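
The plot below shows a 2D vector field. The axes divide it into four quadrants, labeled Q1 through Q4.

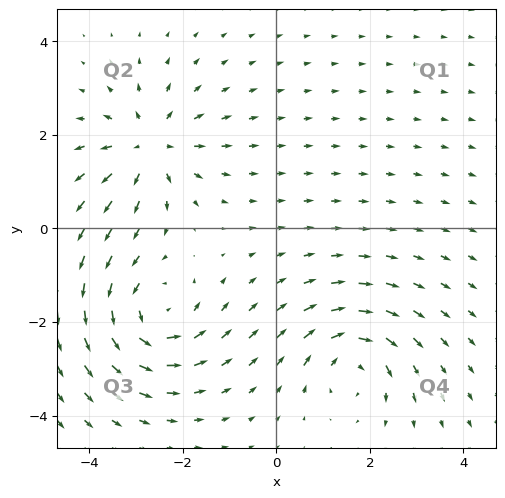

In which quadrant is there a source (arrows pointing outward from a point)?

The source sits at approximately (-2.7, 1.8), which lies in quadrant Q2. The divergence there is about +4, positive as expected for a source.

Q2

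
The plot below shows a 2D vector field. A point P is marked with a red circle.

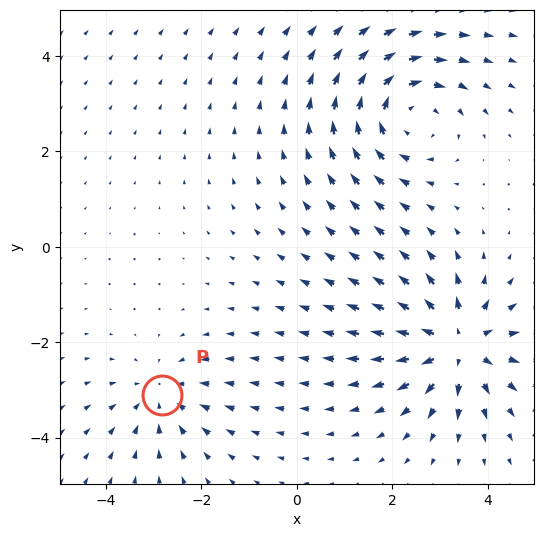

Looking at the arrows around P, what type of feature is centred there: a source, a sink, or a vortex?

At P (-2.8, -3.1) the arrows converge inward. Divergence about -3, curl ≈0 — negative divergence with near-zero curl is a sink.

sink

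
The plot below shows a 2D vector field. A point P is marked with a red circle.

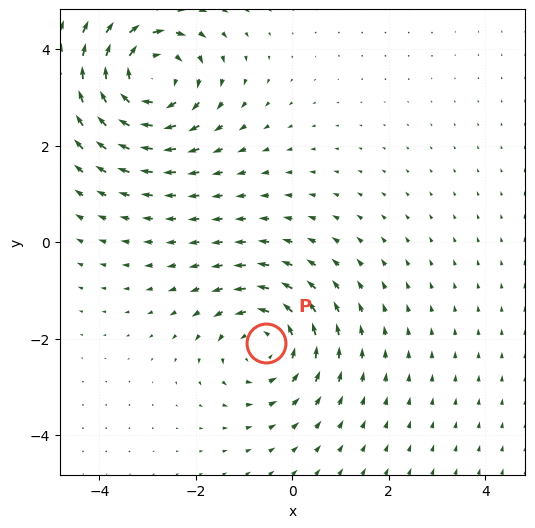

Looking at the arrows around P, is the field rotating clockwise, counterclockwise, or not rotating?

counterclockwise

Near P at (-0.5, -2.1) the arrows circulate counterclockwise. The curl (z-component) there is about +3; positive curl means counterclockwise rotation.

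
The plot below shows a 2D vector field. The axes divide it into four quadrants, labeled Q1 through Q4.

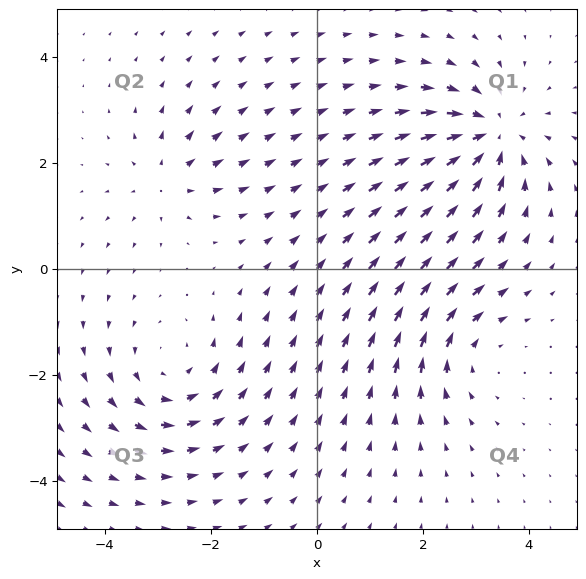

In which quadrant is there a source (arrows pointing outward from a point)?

Q2

The source sits at approximately (-2.8, 1.7), which lies in quadrant Q2. The divergence there is about +4, positive as expected for a source.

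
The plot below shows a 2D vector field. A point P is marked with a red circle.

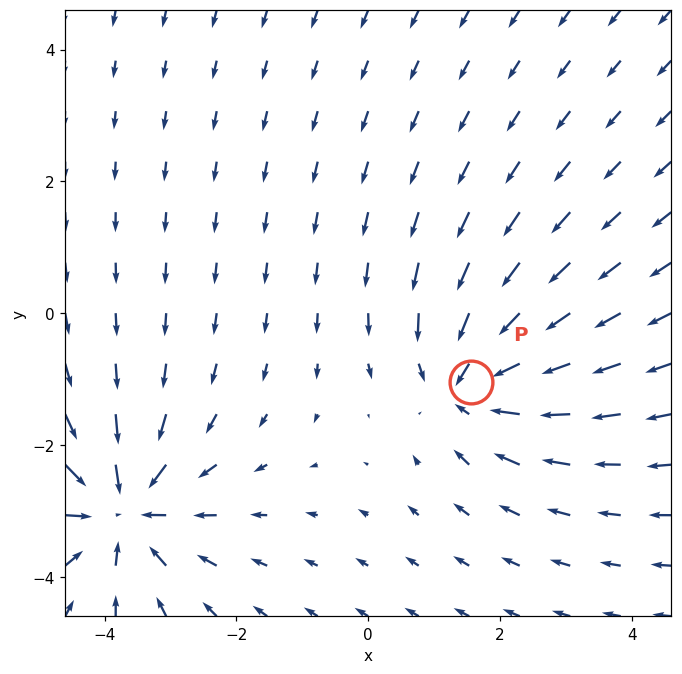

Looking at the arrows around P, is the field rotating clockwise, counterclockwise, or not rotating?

not rotating

Near P at (1.6, -1.1) the arrows show no circulation. The curl there is ≈0.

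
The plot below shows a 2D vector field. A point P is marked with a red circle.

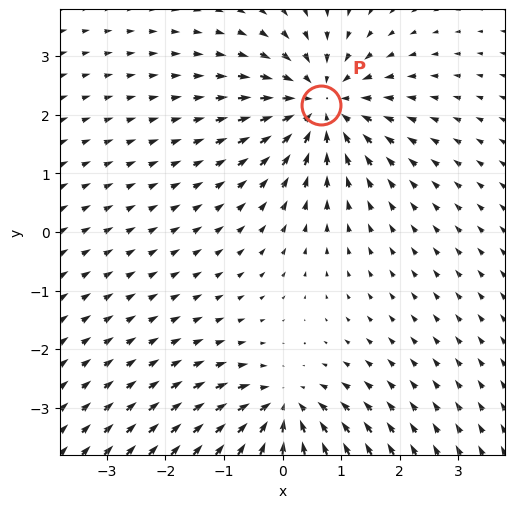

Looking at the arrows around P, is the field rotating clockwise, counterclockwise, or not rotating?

not rotating

Near P at (0.7, 2.2) the arrows show no circulation. The curl there is ≈0.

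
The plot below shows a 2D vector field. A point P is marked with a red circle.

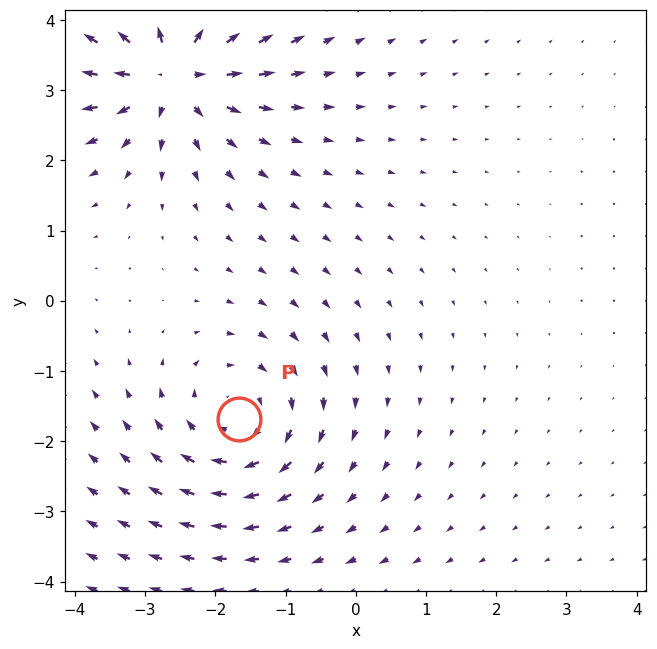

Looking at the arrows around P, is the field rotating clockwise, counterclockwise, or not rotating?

Near P at (-1.7, -1.7) the arrows circulate clockwise. The curl (z-component) there is about -3; negative curl means clockwise rotation.

clockwise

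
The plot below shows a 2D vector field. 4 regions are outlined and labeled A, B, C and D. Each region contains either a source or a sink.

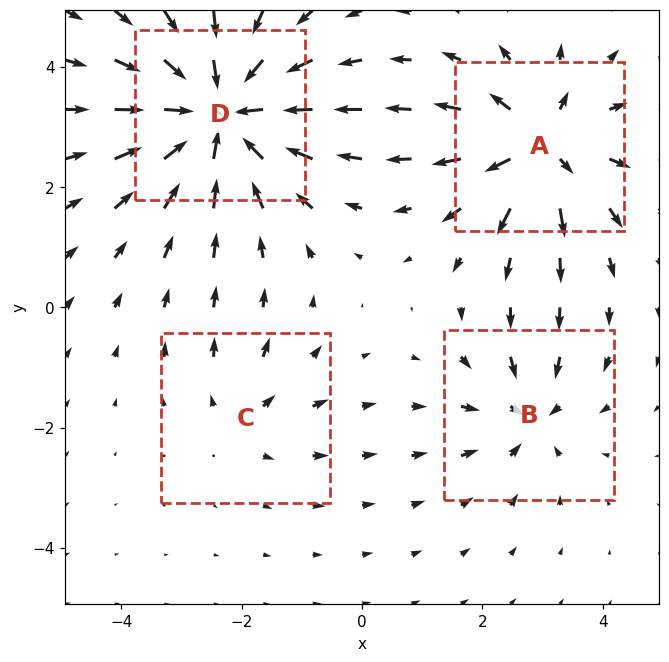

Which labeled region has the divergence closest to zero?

Divergence at each region's feature centre — A: about +6, B: about -4, C: about +3, D: about -8. Region C is closest to zero.

C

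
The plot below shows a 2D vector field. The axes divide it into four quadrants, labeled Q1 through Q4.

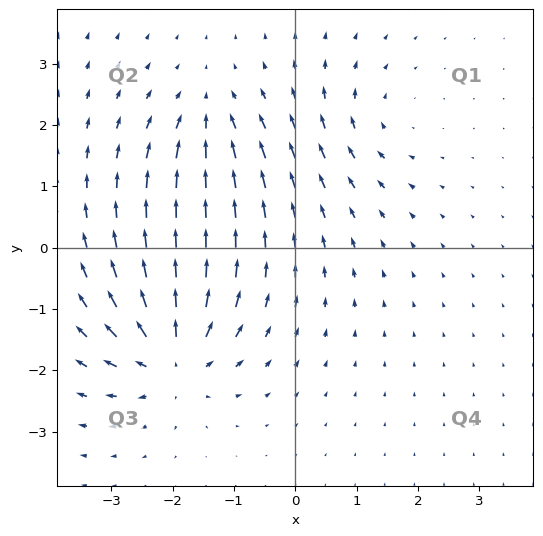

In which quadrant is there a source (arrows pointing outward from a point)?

Q3

The source sits at approximately (-2.0, -1.8), which lies in quadrant Q3. The divergence there is about +6, positive as expected for a source.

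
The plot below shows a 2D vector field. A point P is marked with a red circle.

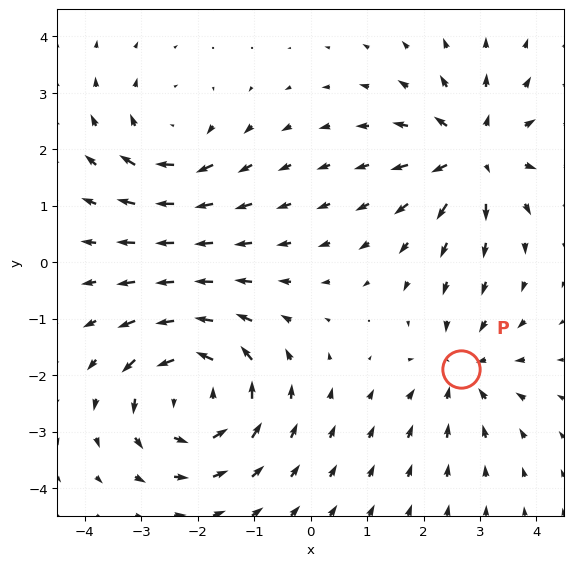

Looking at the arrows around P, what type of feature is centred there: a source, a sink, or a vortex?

sink

At P (2.7, -1.9) the arrows converge inward. Divergence about -3, curl ≈0 — negative divergence with near-zero curl is a sink.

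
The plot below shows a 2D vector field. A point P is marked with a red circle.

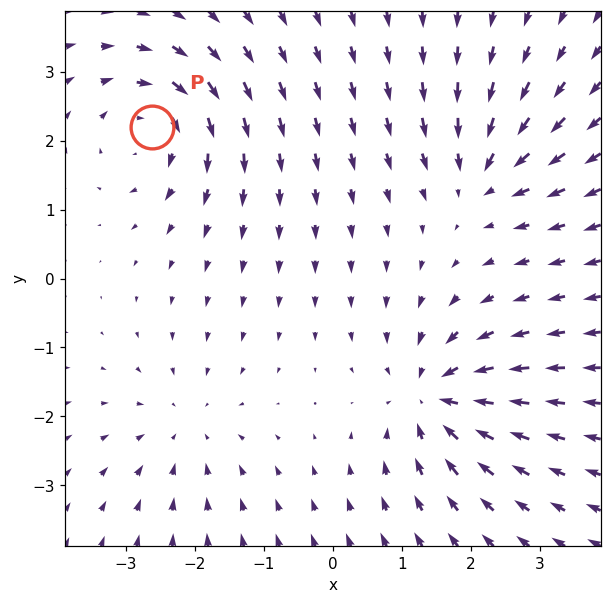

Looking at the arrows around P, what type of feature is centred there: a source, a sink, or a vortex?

At P (-2.6, 2.2) the arrows circulate clockwise. Divergence ≈0, curl about -6 — near-zero divergence with nonzero curl is a vortex.

vortex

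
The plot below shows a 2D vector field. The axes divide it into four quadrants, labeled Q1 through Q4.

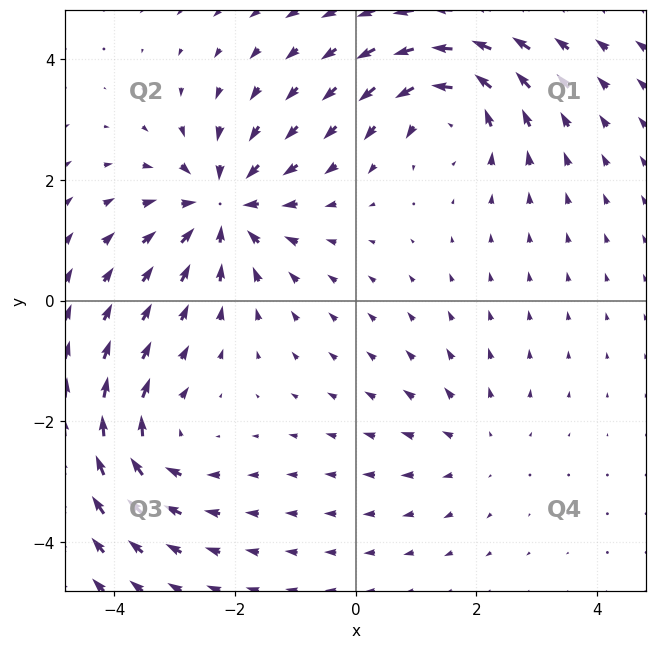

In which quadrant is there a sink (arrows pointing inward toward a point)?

Q2

The sink sits at approximately (-2.2, 1.6), which lies in quadrant Q2. The divergence there is about -5, negative as expected for a sink.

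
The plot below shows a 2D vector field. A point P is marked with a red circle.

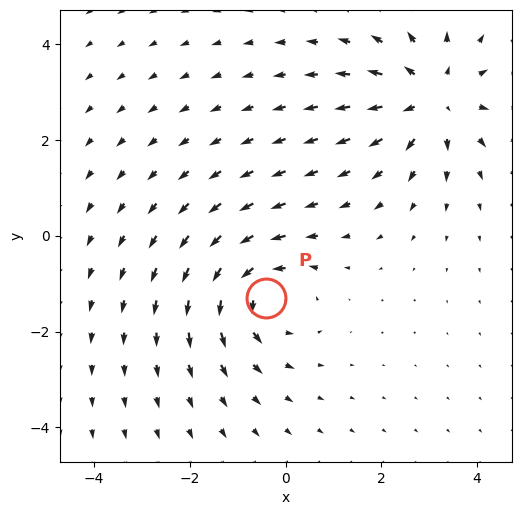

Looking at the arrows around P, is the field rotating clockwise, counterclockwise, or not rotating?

counterclockwise

Near P at (-0.4, -1.3) the arrows circulate counterclockwise. The curl (z-component) there is about +4; positive curl means counterclockwise rotation.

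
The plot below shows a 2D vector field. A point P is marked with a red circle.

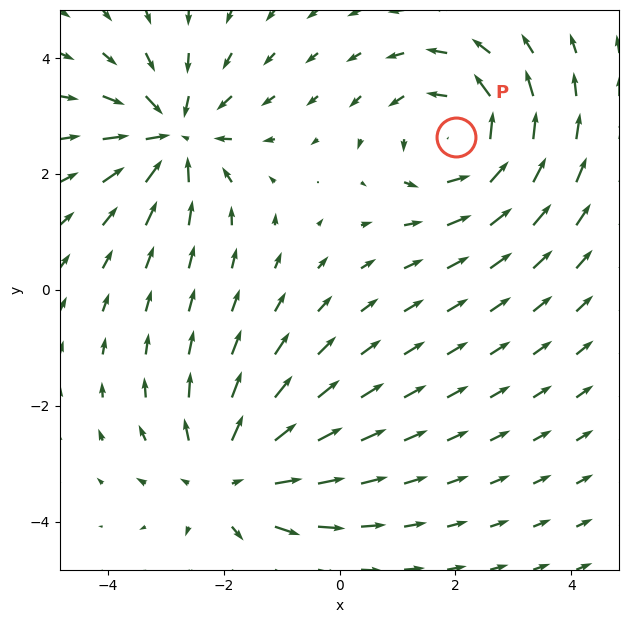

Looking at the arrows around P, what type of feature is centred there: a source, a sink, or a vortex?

vortex

At P (2.0, 2.6) the arrows circulate counterclockwise. Divergence ≈0, curl about +4 — near-zero divergence with nonzero curl is a vortex.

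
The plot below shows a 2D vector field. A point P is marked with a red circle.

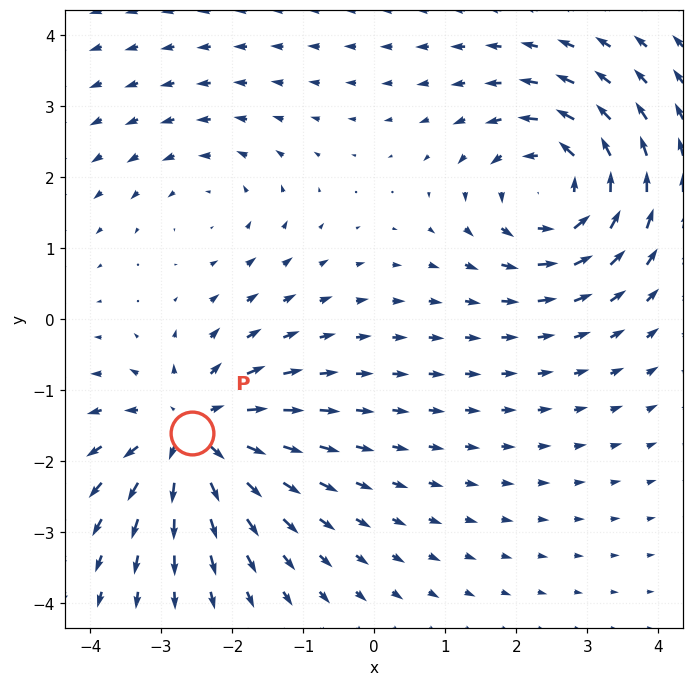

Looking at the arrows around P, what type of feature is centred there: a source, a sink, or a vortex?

source

At P (-2.6, -1.6) the arrows spread outward. Divergence about +6, curl ≈0 — positive divergence with near-zero curl is a source.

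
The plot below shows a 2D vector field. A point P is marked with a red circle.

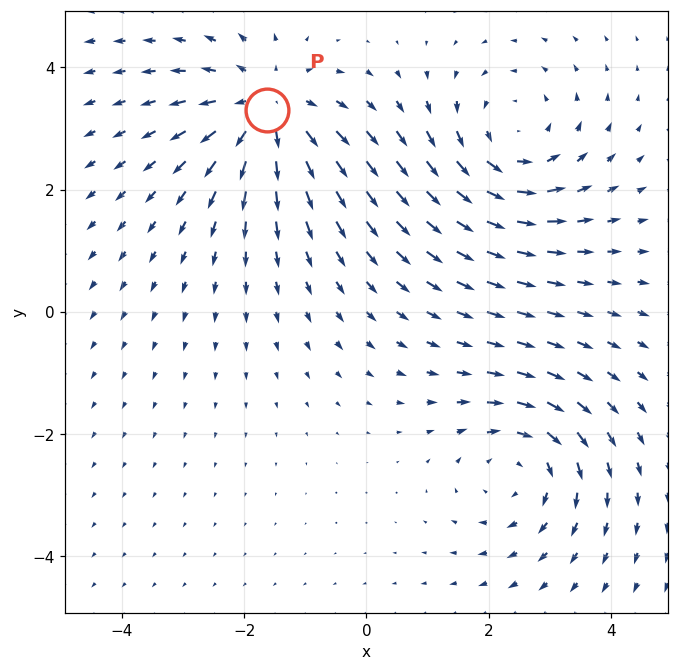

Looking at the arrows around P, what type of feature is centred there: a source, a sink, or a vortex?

At P (-1.6, 3.3) the arrows spread outward. Divergence about +5, curl ≈0 — positive divergence with near-zero curl is a source.

source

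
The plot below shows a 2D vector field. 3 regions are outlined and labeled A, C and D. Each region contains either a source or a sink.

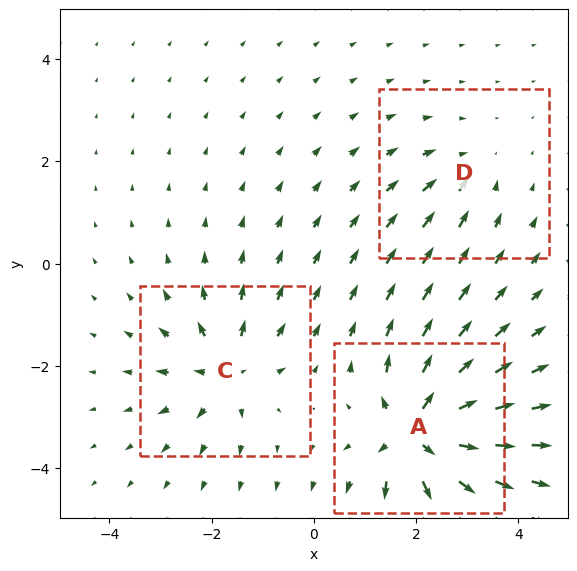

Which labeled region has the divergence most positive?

Divergence at each region's feature centre — A: about +6, C: about +4, D: about -2. Region A is most positive.

A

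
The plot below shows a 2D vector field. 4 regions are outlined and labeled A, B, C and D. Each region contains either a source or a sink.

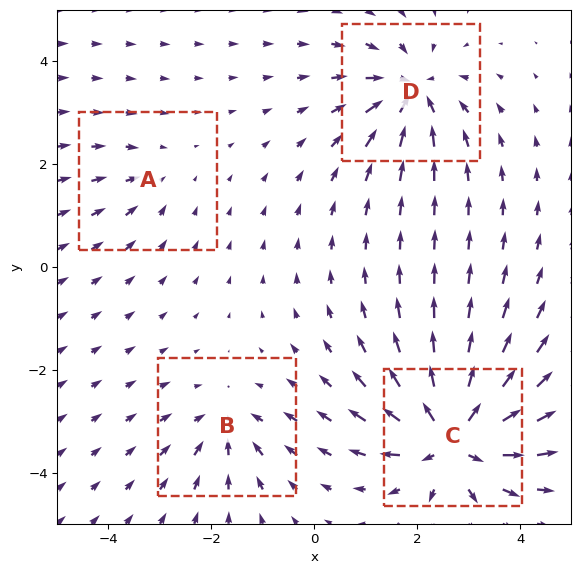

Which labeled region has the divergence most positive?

C

Divergence at each region's feature centre — A: about -2, B: about -4, C: about +9, D: about -6. Region C is most positive.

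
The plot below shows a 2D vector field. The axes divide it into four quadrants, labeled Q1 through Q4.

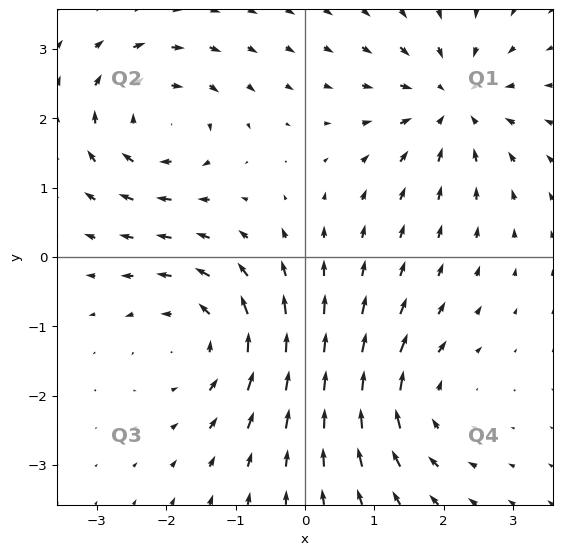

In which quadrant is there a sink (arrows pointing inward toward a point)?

The sink sits at approximately (2.1, 2.2), which lies in quadrant Q1. The divergence there is about -5, negative as expected for a sink.

Q1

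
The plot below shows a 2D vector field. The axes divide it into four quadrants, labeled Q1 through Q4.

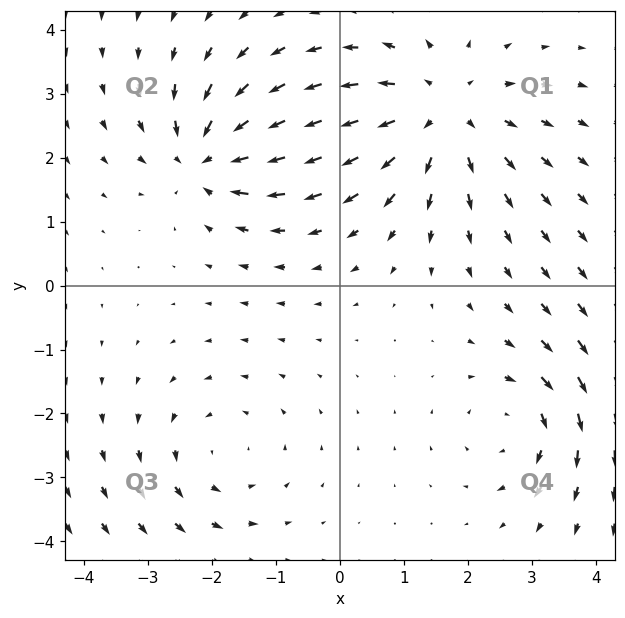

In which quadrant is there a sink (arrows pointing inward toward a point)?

Q2

The sink sits at approximately (-2.1, 2.0), which lies in quadrant Q2. The divergence there is about -5, negative as expected for a sink.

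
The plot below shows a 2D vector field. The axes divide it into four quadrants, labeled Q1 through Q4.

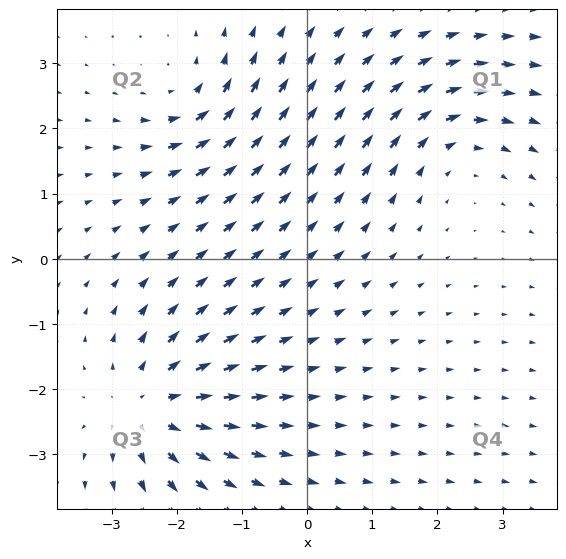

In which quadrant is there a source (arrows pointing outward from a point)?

Q3

The source sits at approximately (-2.4, -2.3), which lies in quadrant Q3. The divergence there is about +5, positive as expected for a source.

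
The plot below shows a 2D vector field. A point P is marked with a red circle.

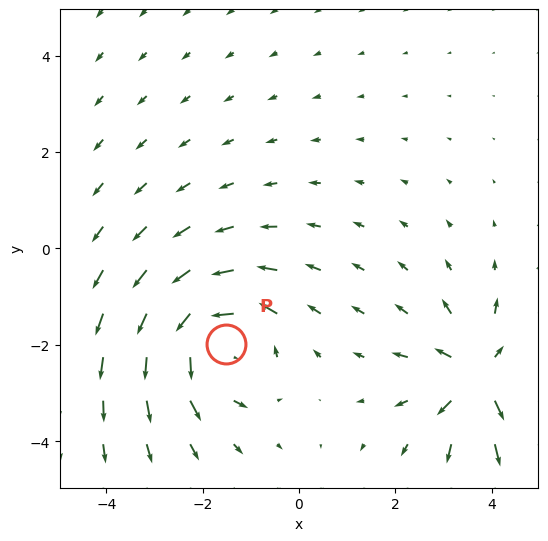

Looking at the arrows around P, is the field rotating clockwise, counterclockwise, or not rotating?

counterclockwise

Near P at (-1.5, -2.0) the arrows circulate counterclockwise. The curl (z-component) there is about +6; positive curl means counterclockwise rotation.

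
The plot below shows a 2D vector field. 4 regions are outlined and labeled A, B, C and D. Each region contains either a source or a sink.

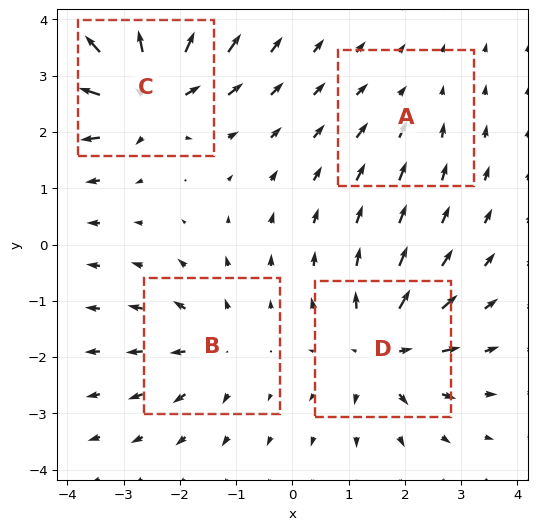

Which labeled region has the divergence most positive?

Divergence at each region's feature centre — A: about -2, B: about +4, C: about +9, D: about +6. Region C is most positive.

C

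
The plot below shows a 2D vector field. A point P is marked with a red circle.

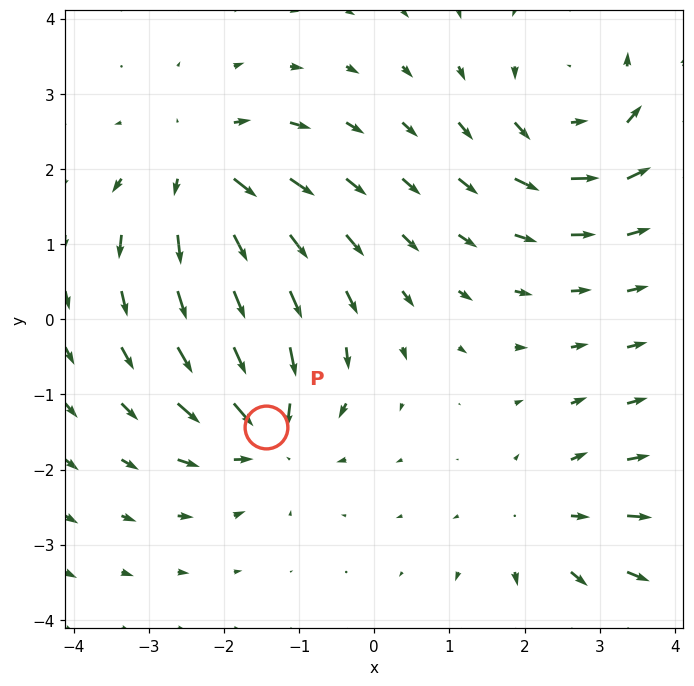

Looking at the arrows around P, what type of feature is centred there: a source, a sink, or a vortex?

At P (-1.4, -1.4) the arrows converge inward. Divergence about -6, curl ≈0 — negative divergence with near-zero curl is a sink.

sink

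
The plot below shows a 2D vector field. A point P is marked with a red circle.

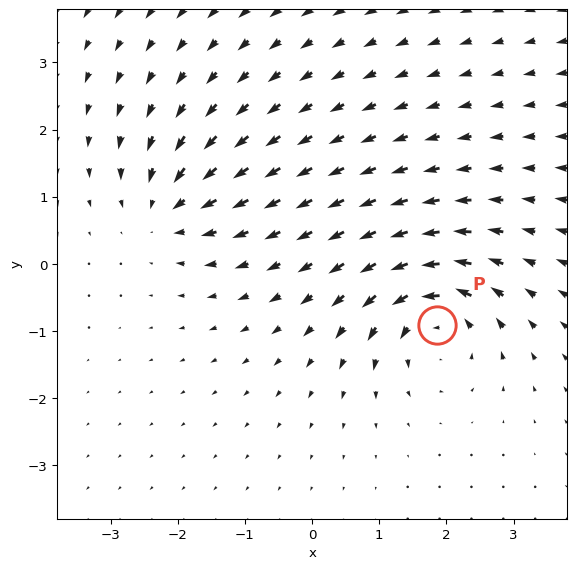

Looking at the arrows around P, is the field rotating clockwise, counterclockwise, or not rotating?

Near P at (1.9, -0.9) the arrows circulate counterclockwise. The curl (z-component) there is about +5; positive curl means counterclockwise rotation.

counterclockwise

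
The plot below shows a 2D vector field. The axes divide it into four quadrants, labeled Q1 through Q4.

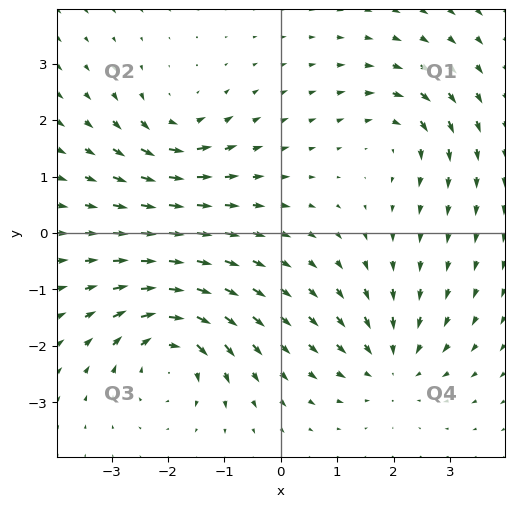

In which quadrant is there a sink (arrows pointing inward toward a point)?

Q4

The sink sits at approximately (2.0, -2.3), which lies in quadrant Q4. The divergence there is about -4, negative as expected for a sink.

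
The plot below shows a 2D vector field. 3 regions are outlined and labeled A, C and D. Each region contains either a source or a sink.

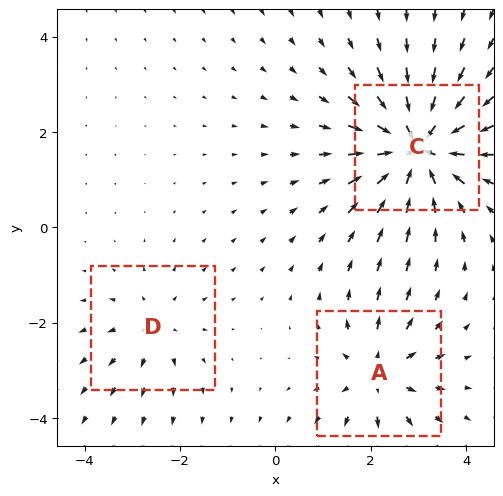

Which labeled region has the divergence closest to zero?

D

Divergence at each region's feature centre — A: about +3, C: about -6, D: about +2. Region D is closest to zero.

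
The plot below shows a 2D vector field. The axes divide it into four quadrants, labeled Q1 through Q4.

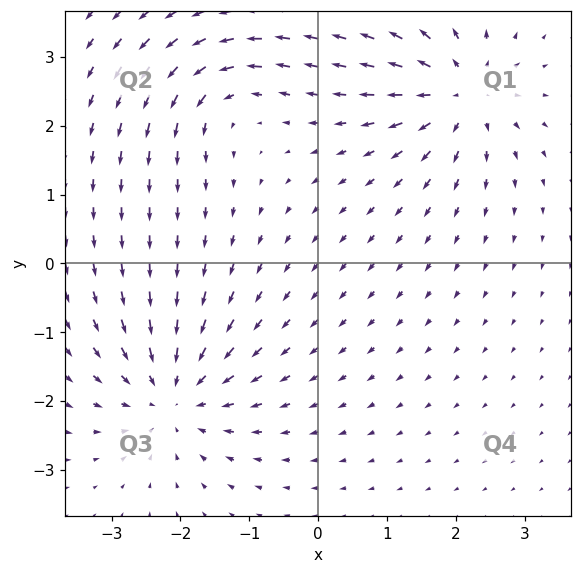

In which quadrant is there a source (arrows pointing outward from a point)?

Q1

The source sits at approximately (2.1, 2.5), which lies in quadrant Q1. The divergence there is about +6, positive as expected for a source.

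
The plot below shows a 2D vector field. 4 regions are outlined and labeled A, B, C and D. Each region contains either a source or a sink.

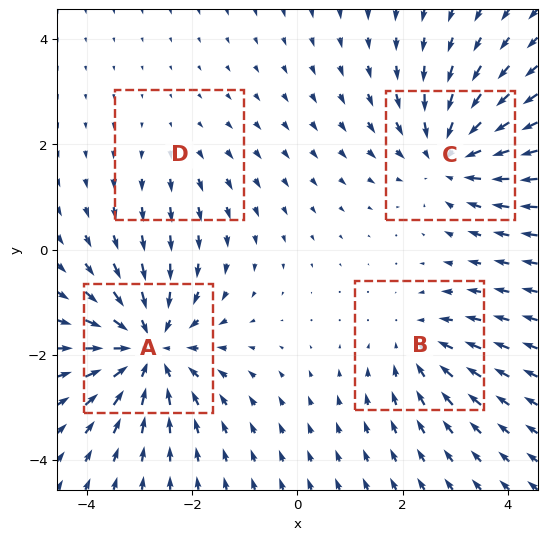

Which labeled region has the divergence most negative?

Divergence at each region's feature centre — A: about -6, B: about -3, C: about -5, D: about +2. Region A is most negative.

A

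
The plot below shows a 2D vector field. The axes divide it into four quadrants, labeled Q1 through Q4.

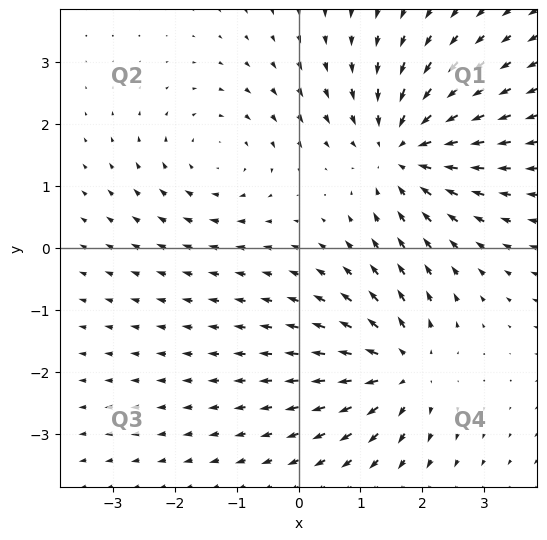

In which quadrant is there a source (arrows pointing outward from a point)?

The source sits at approximately (1.6, -1.9), which lies in quadrant Q4. The divergence there is about +5, positive as expected for a source.

Q4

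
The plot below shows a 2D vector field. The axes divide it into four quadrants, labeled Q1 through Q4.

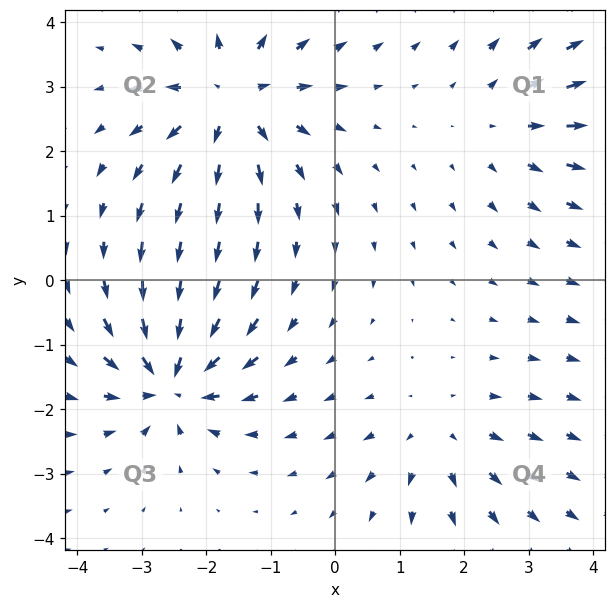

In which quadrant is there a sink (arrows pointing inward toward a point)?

Q3

The sink sits at approximately (-2.5, -1.5), which lies in quadrant Q3. The divergence there is about -6, negative as expected for a sink.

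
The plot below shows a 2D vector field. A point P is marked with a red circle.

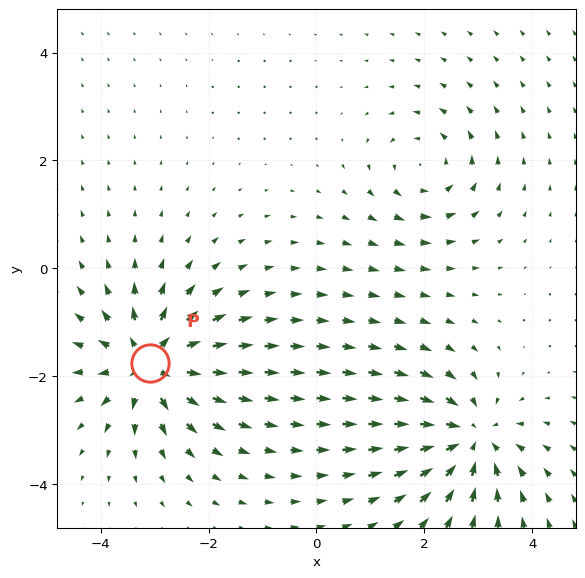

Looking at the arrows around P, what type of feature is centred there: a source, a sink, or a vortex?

At P (-3.1, -1.8) the arrows spread outward. Divergence about +6, curl ≈0 — positive divergence with near-zero curl is a source.

source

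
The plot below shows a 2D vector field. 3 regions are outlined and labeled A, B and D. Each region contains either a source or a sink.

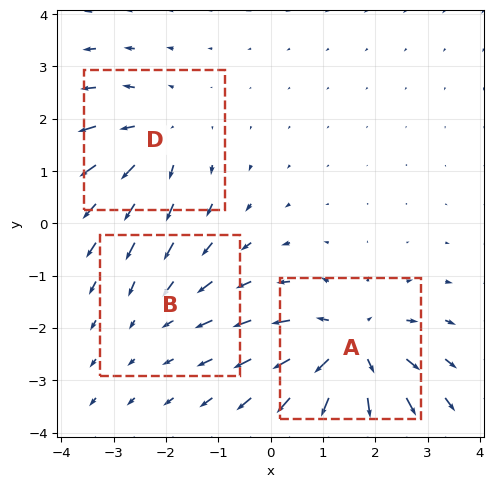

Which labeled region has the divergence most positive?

A

Divergence at each region's feature centre — A: about +5, B: about -2, D: about +3. Region A is most positive.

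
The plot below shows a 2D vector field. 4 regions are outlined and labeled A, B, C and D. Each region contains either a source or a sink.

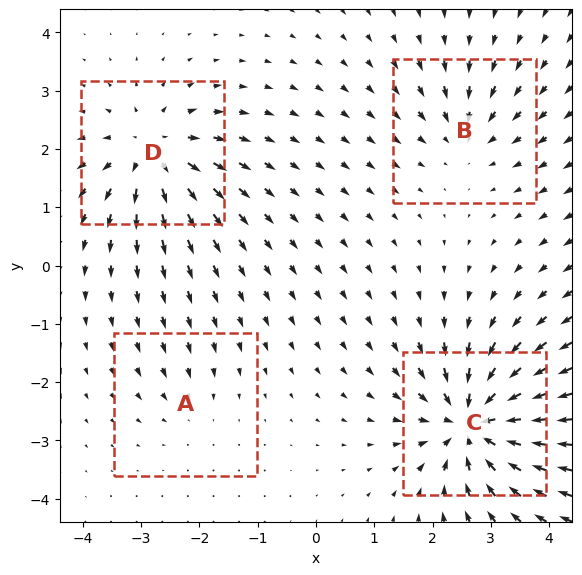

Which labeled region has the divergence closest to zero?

Divergence at each region's feature centre — A: about -2, B: about -4, C: about -9, D: about +6. Region A is closest to zero.

A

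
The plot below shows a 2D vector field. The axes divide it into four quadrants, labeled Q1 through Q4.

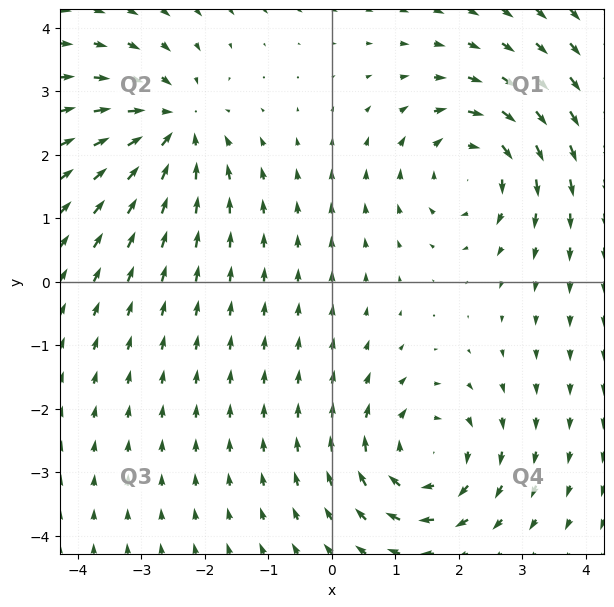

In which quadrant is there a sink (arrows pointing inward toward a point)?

The sink sits at approximately (-2.5, 2.4), which lies in quadrant Q2. The divergence there is about -5, negative as expected for a sink.

Q2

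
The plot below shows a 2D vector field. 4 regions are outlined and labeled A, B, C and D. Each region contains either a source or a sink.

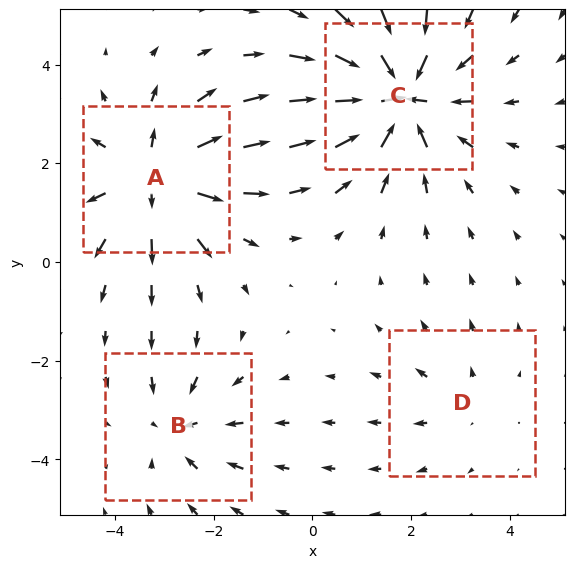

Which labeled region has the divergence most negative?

Divergence at each region's feature centre — A: about +5, B: about -3, C: about -6, D: about +2. Region C is most negative.

C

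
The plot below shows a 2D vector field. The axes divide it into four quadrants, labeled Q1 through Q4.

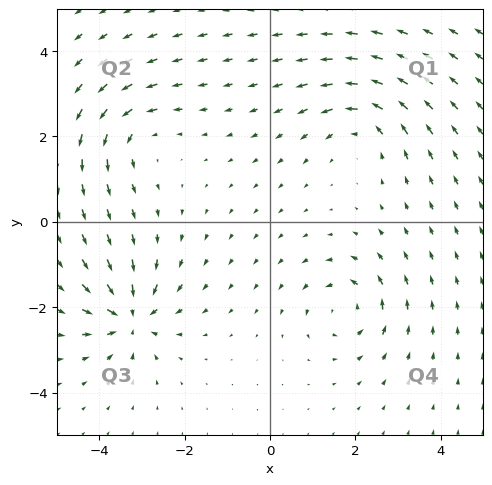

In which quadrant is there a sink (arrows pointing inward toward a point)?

The sink sits at approximately (-3.3, -2.2), which lies in quadrant Q3. The divergence there is about -6, negative as expected for a sink.

Q3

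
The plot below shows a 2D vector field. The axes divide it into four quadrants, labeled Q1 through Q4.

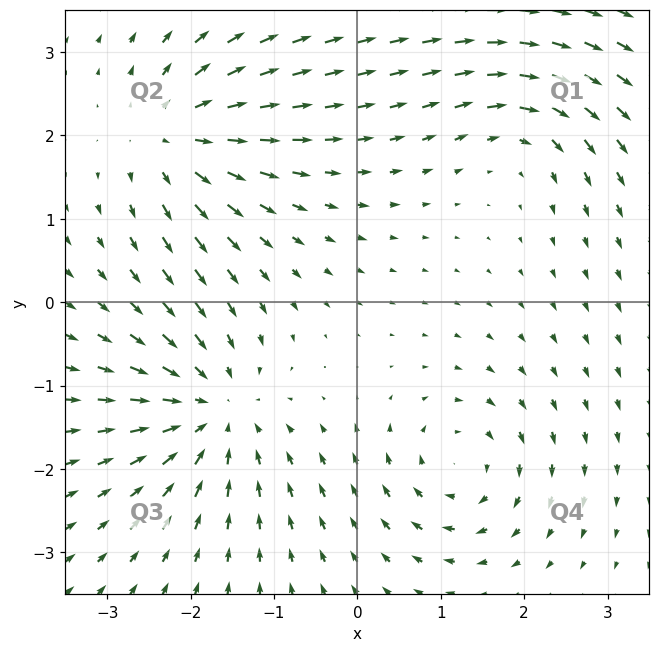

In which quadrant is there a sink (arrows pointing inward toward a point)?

Q3

The sink sits at approximately (-1.7, -1.3), which lies in quadrant Q3. The divergence there is about -6, negative as expected for a sink.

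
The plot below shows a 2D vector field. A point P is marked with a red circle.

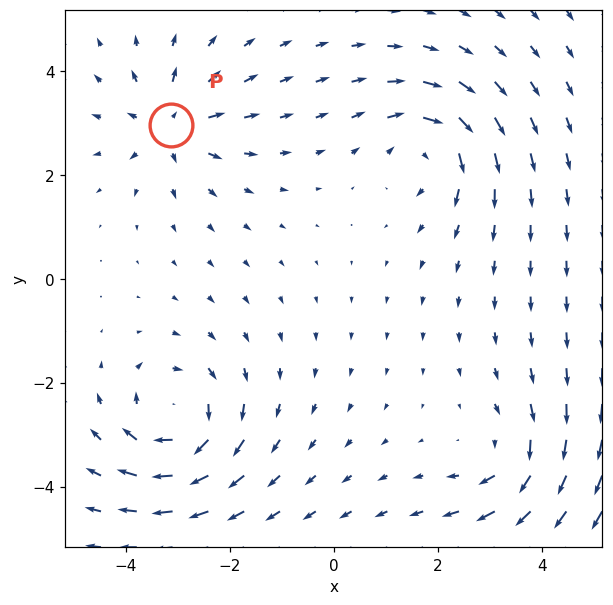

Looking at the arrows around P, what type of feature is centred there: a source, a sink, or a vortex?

At P (-3.1, 3.0) the arrows spread outward. Divergence about +4, curl ≈0 — positive divergence with near-zero curl is a source.

source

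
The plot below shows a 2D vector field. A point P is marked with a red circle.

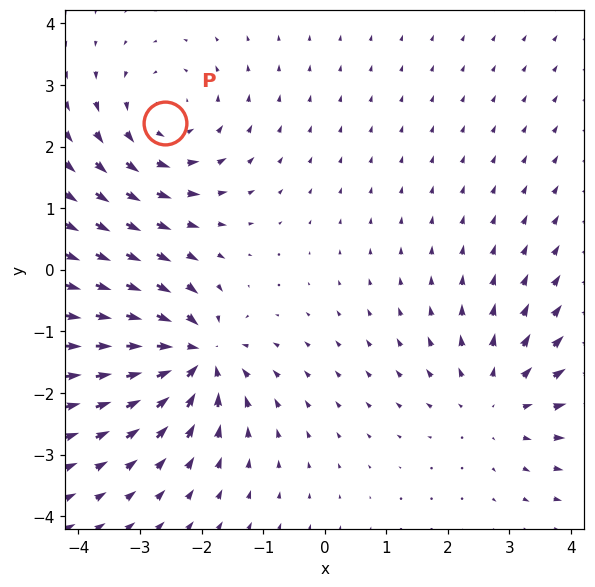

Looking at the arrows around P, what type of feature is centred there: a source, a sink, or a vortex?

vortex

At P (-2.6, 2.4) the arrows circulate counterclockwise. Divergence ≈0, curl about +3 — near-zero divergence with nonzero curl is a vortex.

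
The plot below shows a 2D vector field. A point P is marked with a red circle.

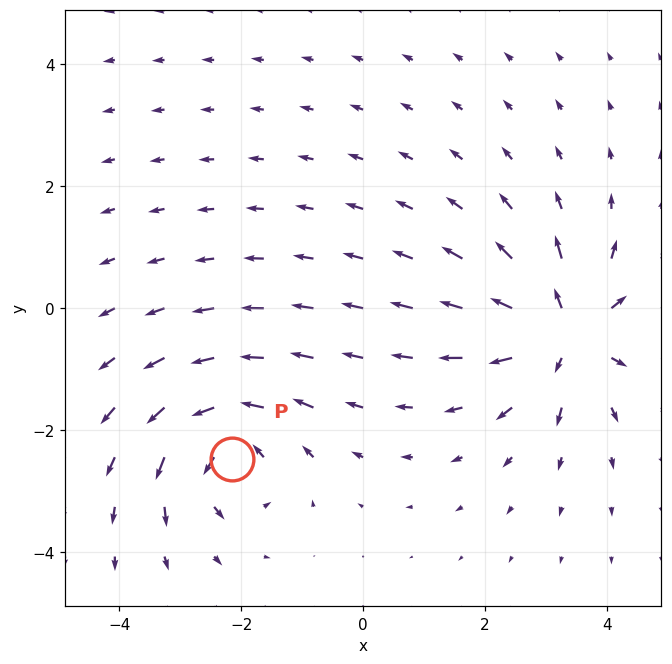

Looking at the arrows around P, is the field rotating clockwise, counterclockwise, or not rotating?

counterclockwise

Near P at (-2.2, -2.5) the arrows circulate counterclockwise. The curl (z-component) there is about +6; positive curl means counterclockwise rotation.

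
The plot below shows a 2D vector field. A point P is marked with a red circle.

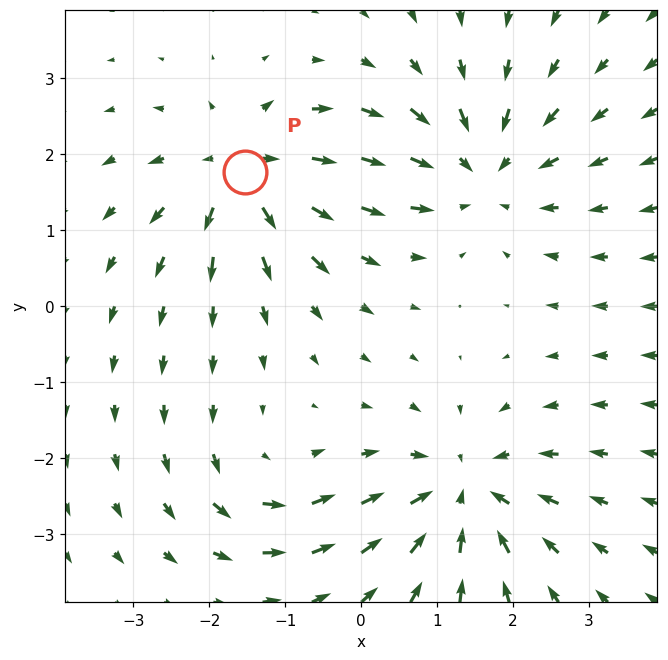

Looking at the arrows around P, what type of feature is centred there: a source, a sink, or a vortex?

At P (-1.5, 1.8) the arrows spread outward. Divergence about +6, curl ≈0 — positive divergence with near-zero curl is a source.

source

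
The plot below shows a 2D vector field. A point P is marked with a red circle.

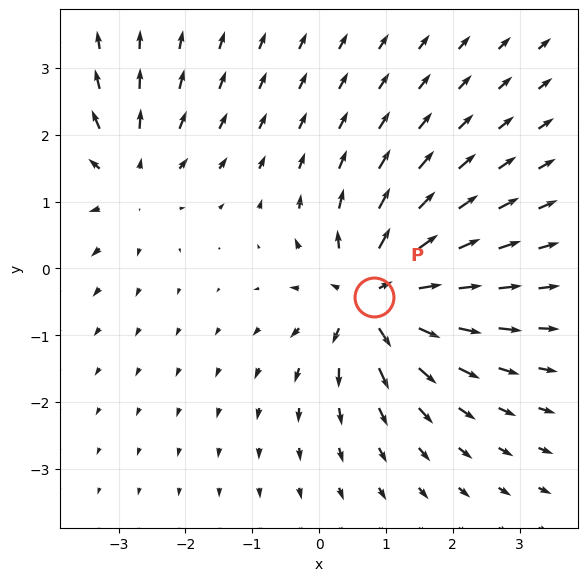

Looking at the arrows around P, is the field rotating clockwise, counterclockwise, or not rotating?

Near P at (0.8, -0.4) the arrows show no circulation. The curl there is ≈0.

not rotating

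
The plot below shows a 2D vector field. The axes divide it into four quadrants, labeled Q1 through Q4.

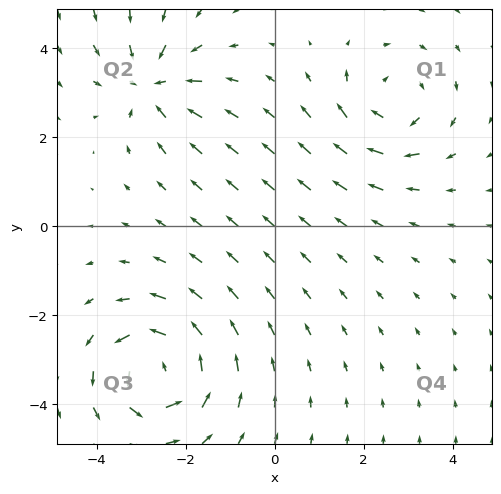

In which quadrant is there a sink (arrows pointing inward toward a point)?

Q2

The sink sits at approximately (-2.8, 3.2), which lies in quadrant Q2. The divergence there is about -4, negative as expected for a sink.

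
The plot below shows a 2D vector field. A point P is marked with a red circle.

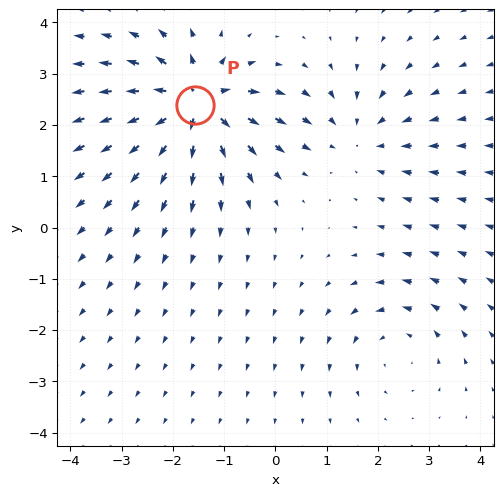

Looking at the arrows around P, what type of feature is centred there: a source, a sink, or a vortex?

At P (-1.6, 2.4) the arrows spread outward. Divergence about +6, curl ≈0 — positive divergence with near-zero curl is a source.

source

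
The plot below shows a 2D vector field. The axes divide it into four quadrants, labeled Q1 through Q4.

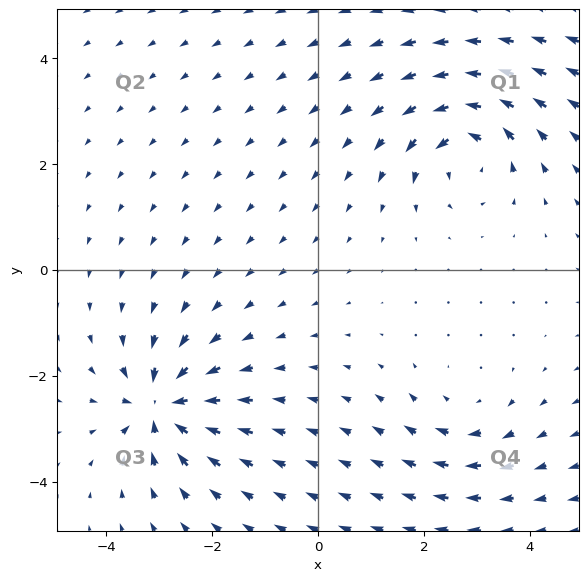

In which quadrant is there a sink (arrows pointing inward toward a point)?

The sink sits at approximately (-3.0, -2.6), which lies in quadrant Q3. The divergence there is about -6, negative as expected for a sink.

Q3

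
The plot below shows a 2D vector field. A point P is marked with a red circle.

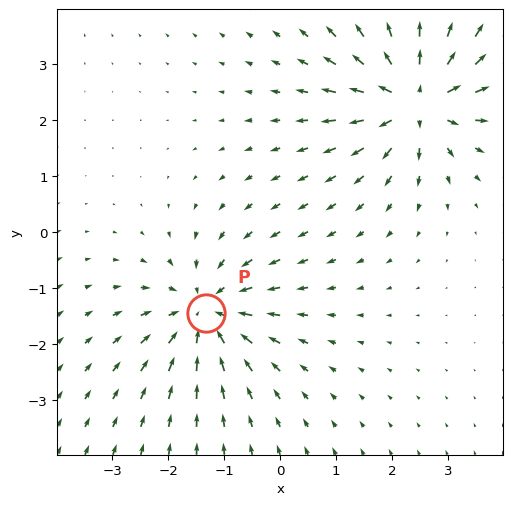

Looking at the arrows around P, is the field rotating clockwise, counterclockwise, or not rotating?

not rotating

Near P at (-1.3, -1.5) the arrows show no circulation. The curl there is ≈0.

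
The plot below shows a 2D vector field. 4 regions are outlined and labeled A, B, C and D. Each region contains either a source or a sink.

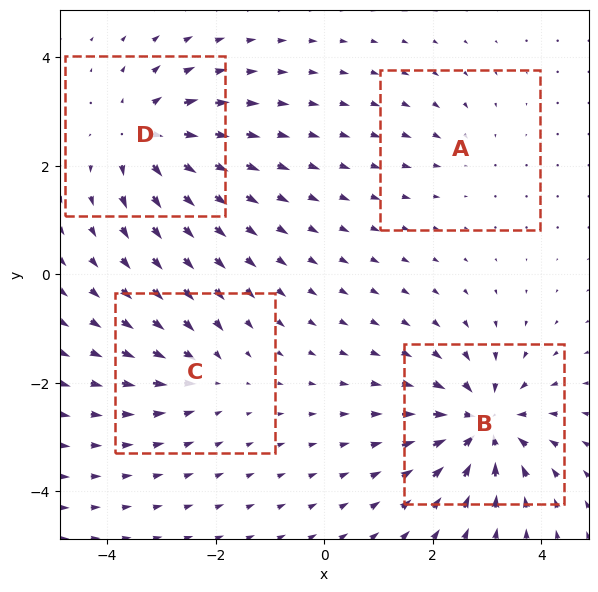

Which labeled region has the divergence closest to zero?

Divergence at each region's feature centre — A: about -2, B: about -8, C: about -4, D: about +6. Region A is closest to zero.

A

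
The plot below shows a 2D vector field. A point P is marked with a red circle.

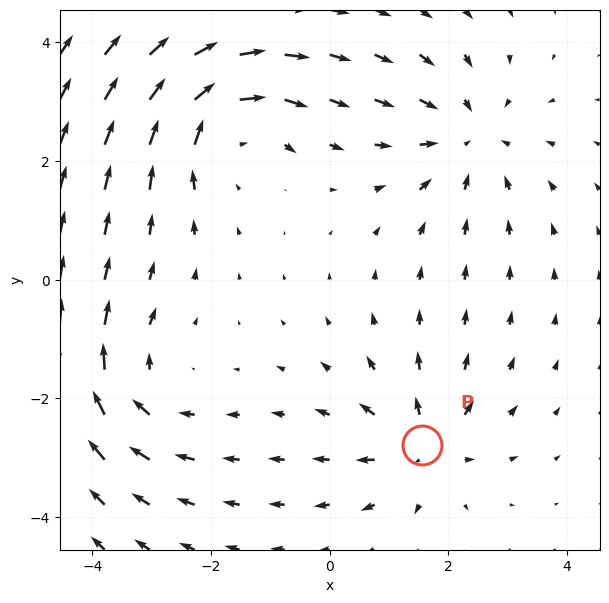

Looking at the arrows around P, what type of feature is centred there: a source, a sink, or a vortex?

source

At P (1.6, -2.8) the arrows spread outward. Divergence about +5, curl ≈0 — positive divergence with near-zero curl is a source.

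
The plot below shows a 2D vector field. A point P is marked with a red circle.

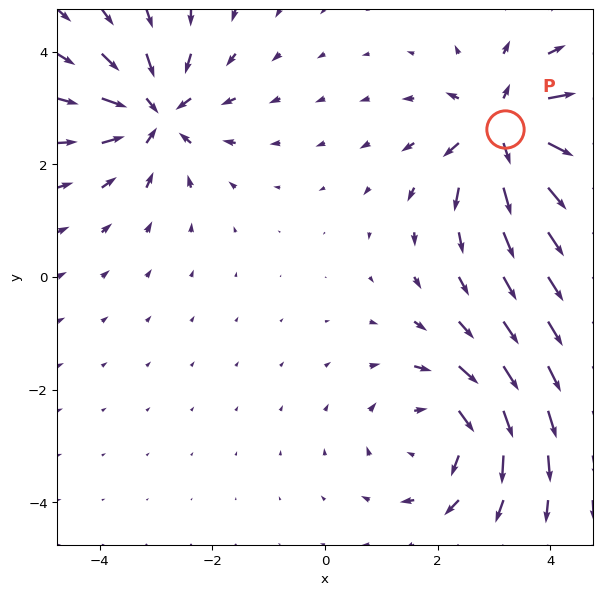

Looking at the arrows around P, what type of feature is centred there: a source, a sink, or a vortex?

At P (3.2, 2.6) the arrows spread outward. Divergence about +6, curl ≈0 — positive divergence with near-zero curl is a source.

source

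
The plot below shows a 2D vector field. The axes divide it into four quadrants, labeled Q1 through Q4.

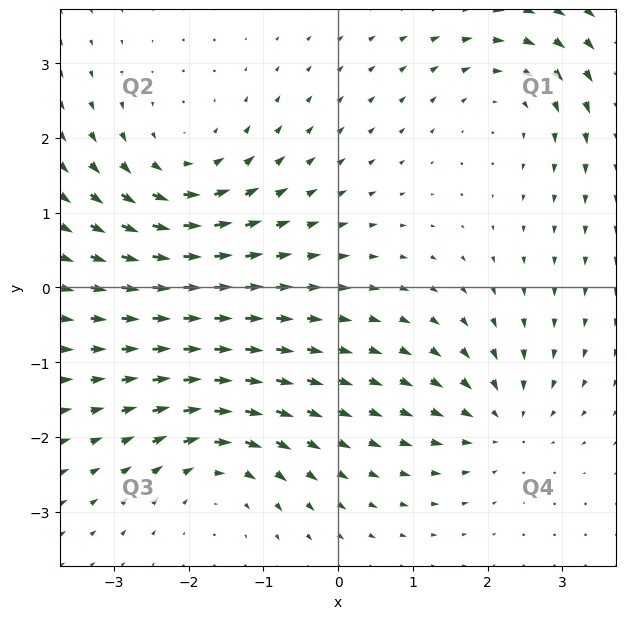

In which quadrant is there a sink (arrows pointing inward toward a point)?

Q4

The sink sits at approximately (2.2, -1.8), which lies in quadrant Q4. The divergence there is about -4, negative as expected for a sink.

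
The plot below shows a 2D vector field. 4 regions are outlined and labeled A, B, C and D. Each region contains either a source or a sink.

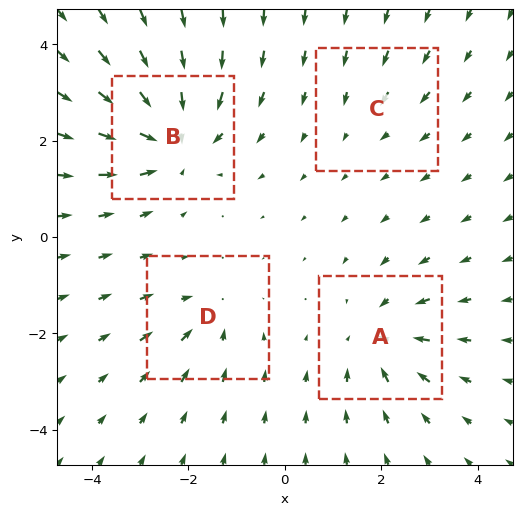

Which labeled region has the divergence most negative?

B

Divergence at each region's feature centre — A: about -5, B: about -6, C: about -2, D: about -3. Region B is most negative.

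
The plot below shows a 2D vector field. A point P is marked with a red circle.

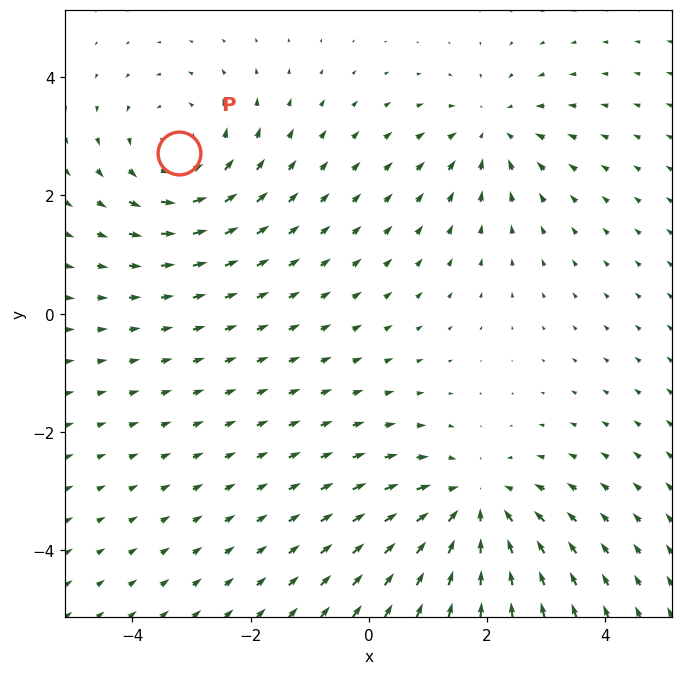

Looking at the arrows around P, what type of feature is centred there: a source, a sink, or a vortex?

At P (-3.2, 2.7) the arrows circulate counterclockwise. Divergence ≈0, curl about +3 — near-zero divergence with nonzero curl is a vortex.

vortex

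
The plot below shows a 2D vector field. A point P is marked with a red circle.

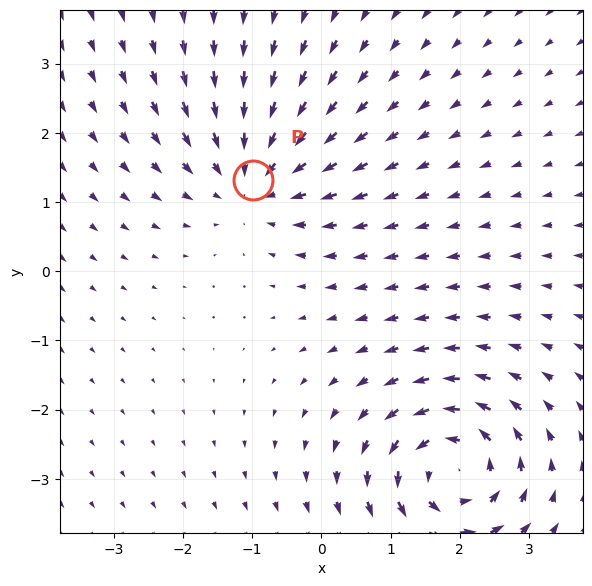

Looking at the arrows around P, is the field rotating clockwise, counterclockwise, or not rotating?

not rotating

Near P at (-1.0, 1.3) the arrows show no circulation. The curl there is ≈0.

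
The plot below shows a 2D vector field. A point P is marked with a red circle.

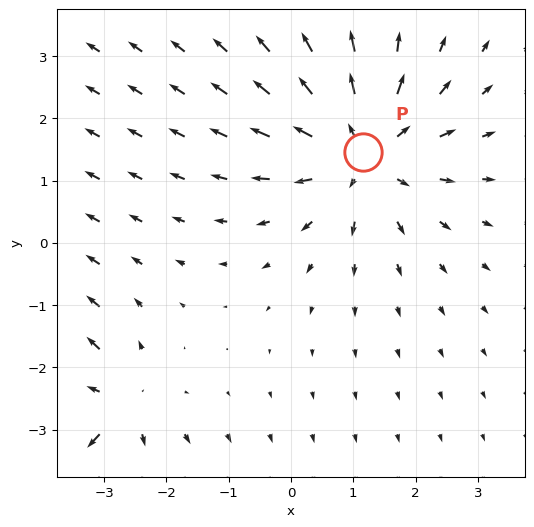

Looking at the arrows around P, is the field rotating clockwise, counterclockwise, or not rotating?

not rotating

Near P at (1.2, 1.5) the arrows show no circulation. The curl there is ≈0.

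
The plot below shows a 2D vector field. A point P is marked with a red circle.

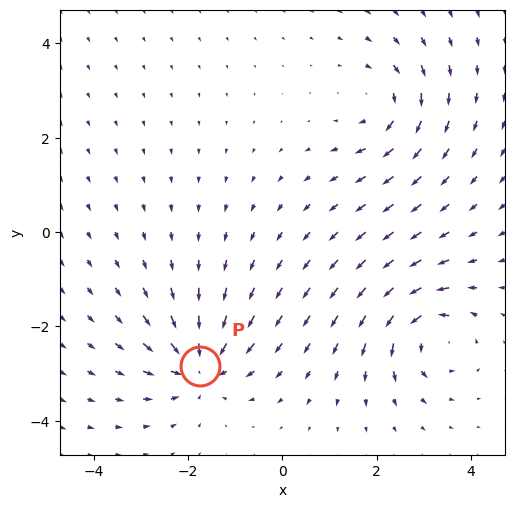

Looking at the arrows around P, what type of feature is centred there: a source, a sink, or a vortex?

At P (-1.7, -2.8) the arrows converge inward. Divergence about -6, curl ≈0 — negative divergence with near-zero curl is a sink.

sink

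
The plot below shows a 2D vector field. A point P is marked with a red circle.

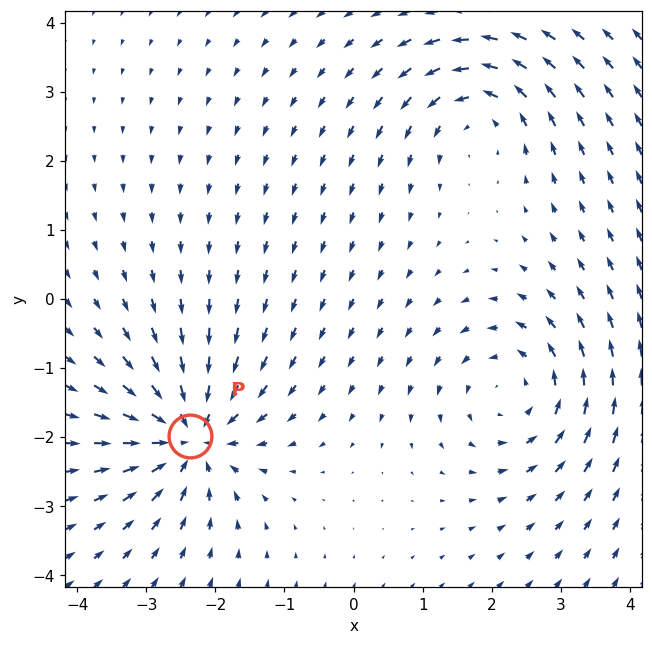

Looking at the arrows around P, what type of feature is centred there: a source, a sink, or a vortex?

sink

At P (-2.4, -2.0) the arrows converge inward. Divergence about -5, curl ≈0 — negative divergence with near-zero curl is a sink.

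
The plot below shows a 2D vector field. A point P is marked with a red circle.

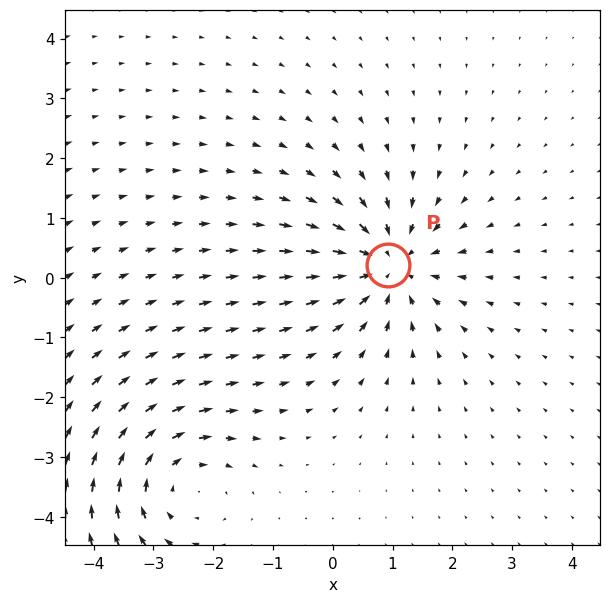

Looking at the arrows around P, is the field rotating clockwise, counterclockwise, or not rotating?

not rotating

Near P at (0.9, 0.2) the arrows show no circulation. The curl there is ≈0.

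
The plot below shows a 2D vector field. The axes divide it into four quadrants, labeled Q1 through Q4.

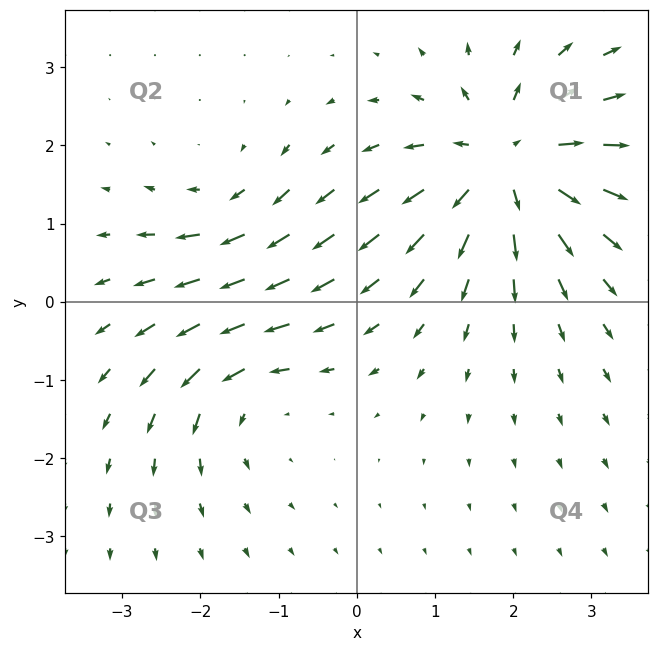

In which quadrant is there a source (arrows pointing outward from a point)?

The source sits at approximately (1.9, 1.8), which lies in quadrant Q1. The divergence there is about +6, positive as expected for a source.

Q1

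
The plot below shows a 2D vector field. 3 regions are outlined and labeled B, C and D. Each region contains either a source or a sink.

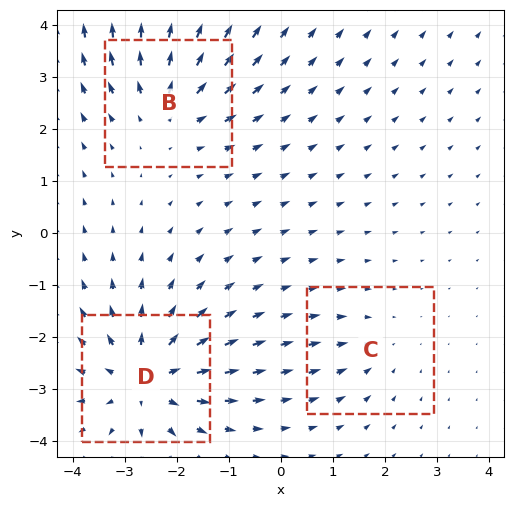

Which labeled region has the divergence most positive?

D

Divergence at each region's feature centre — B: about +3, C: about -2, D: about +5. Region D is most positive.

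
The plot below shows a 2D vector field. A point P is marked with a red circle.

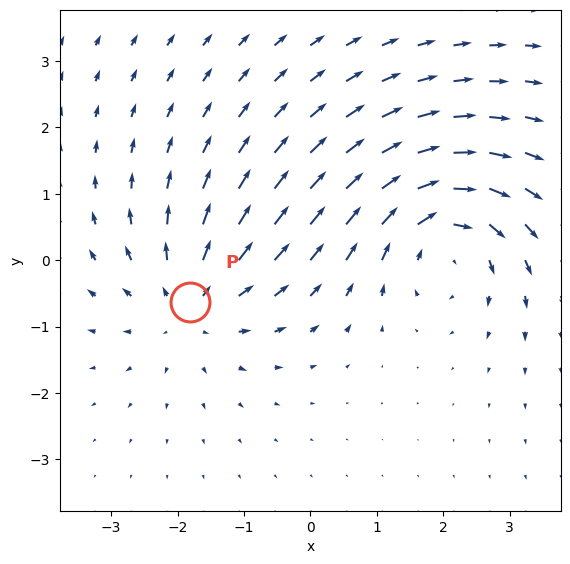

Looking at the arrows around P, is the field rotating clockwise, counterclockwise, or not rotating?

not rotating

Near P at (-1.8, -0.6) the arrows show no circulation. The curl there is ≈0.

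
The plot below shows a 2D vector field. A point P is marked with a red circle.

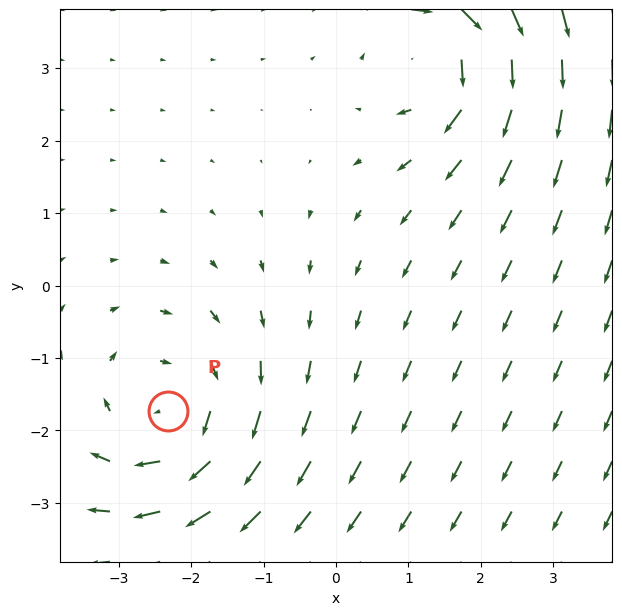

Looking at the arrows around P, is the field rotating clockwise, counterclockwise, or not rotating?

clockwise

Near P at (-2.3, -1.7) the arrows circulate clockwise. The curl (z-component) there is about -3; negative curl means clockwise rotation.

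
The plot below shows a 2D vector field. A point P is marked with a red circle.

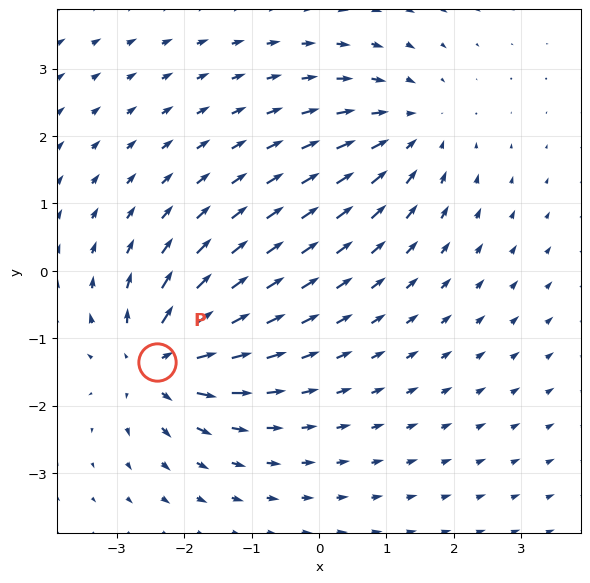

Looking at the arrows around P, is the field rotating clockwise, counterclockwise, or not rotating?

Near P at (-2.4, -1.3) the arrows show no circulation. The curl there is ≈0.

not rotating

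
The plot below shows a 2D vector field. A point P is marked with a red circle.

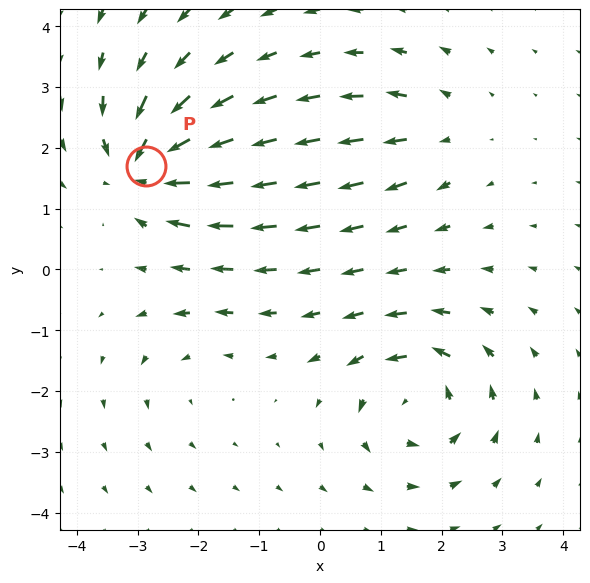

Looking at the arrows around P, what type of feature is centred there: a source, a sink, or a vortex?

At P (-2.9, 1.7) the arrows converge inward. Divergence about -7, curl ≈0 — negative divergence with near-zero curl is a sink.

sink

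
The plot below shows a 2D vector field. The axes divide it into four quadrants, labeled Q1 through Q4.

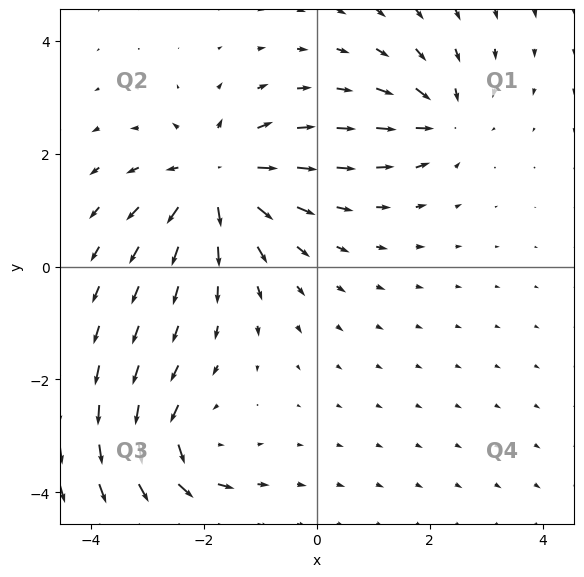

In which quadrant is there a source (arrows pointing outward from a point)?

The source sits at approximately (-1.8, 1.5), which lies in quadrant Q2. The divergence there is about +6, positive as expected for a source.

Q2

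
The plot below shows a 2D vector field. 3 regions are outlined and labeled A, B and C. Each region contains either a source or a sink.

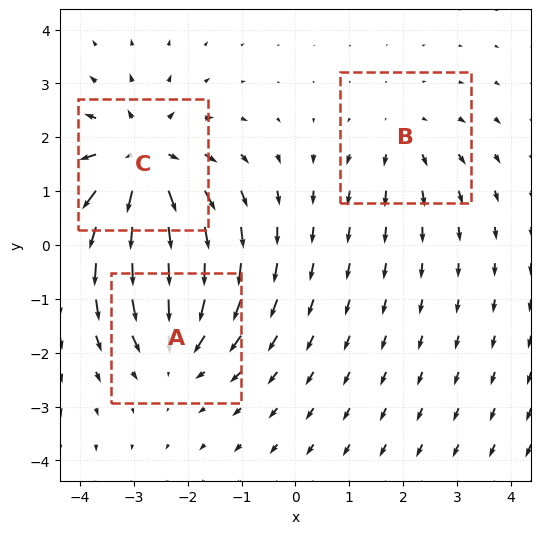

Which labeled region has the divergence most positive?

Divergence at each region's feature centre — A: about -3, B: about +2, C: about +5. Region C is most positive.

C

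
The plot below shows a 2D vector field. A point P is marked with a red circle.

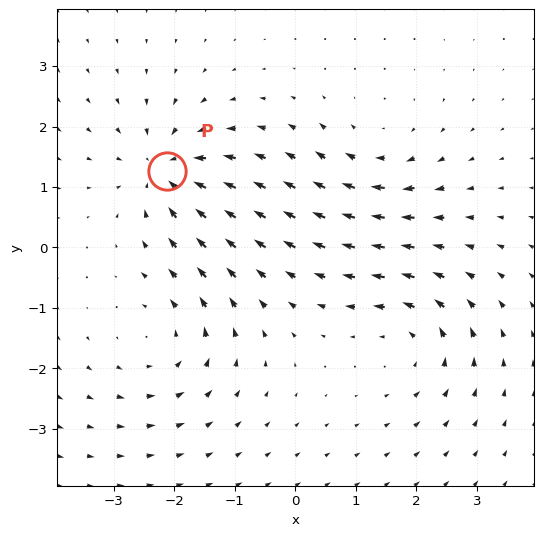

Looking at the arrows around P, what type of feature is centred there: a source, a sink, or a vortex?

At P (-2.1, 1.3) the arrows converge inward. Divergence about -6, curl ≈0 — negative divergence with near-zero curl is a sink.

sink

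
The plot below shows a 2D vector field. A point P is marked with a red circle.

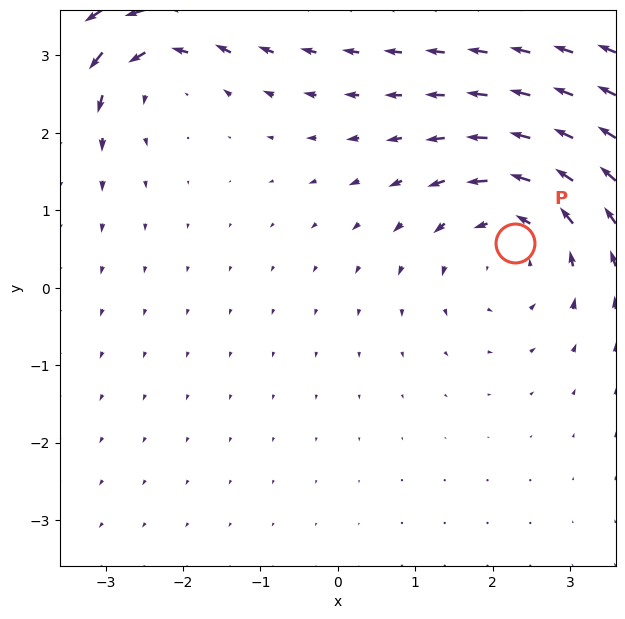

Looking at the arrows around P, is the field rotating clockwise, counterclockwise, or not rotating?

Near P at (2.3, 0.6) the arrows circulate counterclockwise. The curl (z-component) there is about +3; positive curl means counterclockwise rotation.

counterclockwise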